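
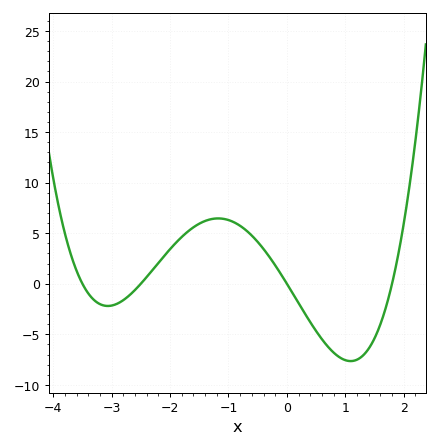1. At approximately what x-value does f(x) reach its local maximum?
-1.2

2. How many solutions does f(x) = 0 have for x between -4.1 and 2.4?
4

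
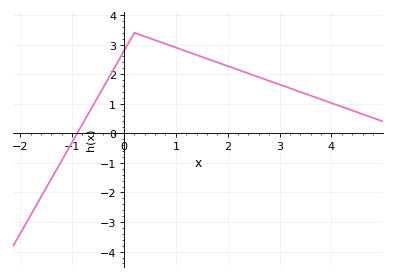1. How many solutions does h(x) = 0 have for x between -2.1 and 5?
1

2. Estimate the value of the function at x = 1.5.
2.59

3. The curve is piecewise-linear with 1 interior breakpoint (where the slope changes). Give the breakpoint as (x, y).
(0.2, 3.4)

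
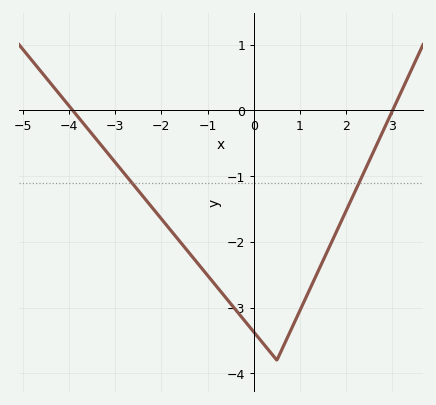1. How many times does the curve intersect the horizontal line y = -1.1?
2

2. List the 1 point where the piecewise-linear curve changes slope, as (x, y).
(0.5, -3.8)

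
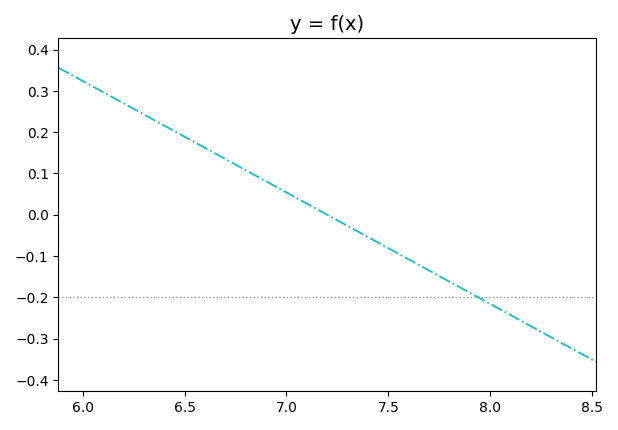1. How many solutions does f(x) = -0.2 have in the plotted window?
1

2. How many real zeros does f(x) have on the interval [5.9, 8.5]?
1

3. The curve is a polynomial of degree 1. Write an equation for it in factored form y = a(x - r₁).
y = -0.27(x - 7.2)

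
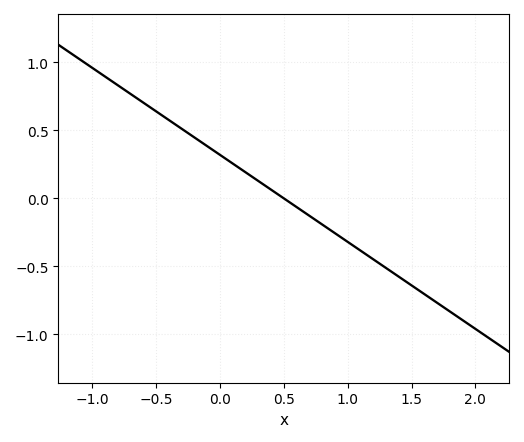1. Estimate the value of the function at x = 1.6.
-0.704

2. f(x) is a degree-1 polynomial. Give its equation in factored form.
y = -0.64(x - 0.5)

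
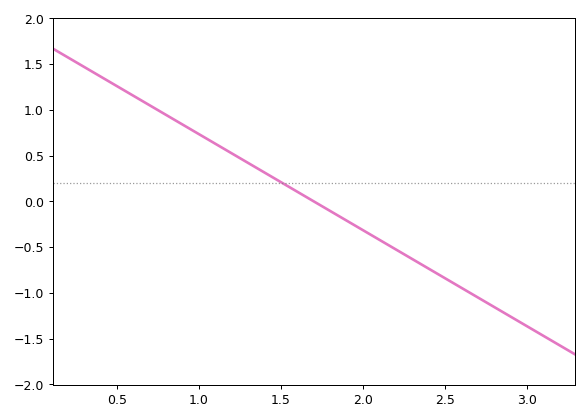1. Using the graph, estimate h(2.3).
-0.65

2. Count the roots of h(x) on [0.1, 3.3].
1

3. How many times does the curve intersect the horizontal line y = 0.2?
1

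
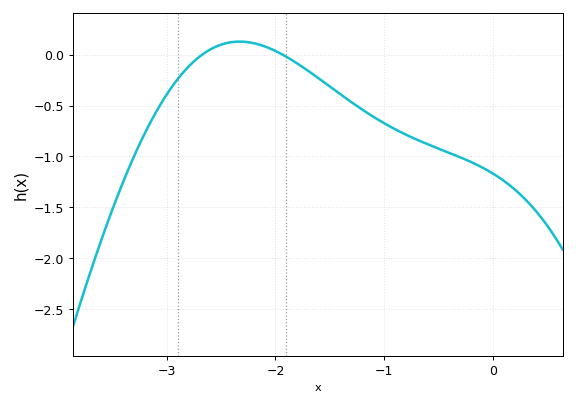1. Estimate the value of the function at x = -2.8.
-0.117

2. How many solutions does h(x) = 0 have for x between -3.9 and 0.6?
2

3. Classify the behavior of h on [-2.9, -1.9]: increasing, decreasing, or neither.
neither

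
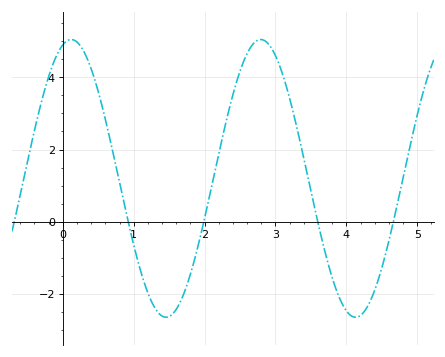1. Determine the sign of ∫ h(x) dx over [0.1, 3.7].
positive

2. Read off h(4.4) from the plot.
-1.9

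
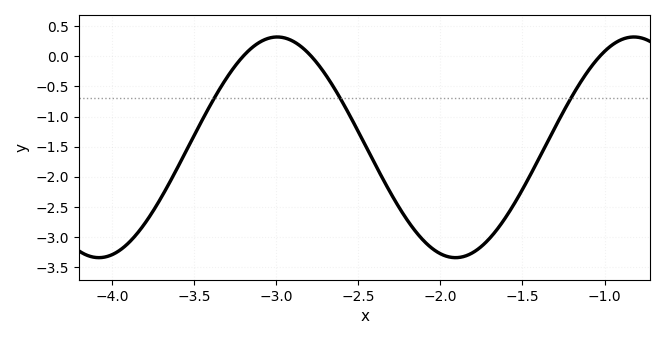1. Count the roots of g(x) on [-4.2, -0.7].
3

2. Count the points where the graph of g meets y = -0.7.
3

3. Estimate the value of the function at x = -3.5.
-1.31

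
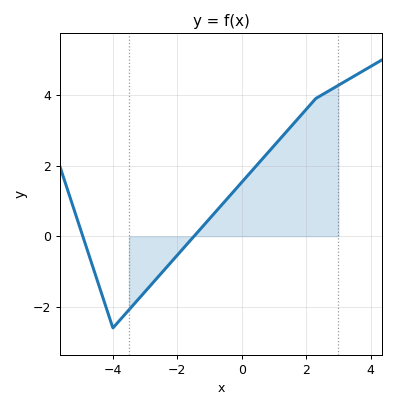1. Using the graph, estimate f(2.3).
4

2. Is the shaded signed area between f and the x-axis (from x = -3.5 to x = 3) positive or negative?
positive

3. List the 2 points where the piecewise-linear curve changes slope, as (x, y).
(-4, -2.6); (2.3, 3.9)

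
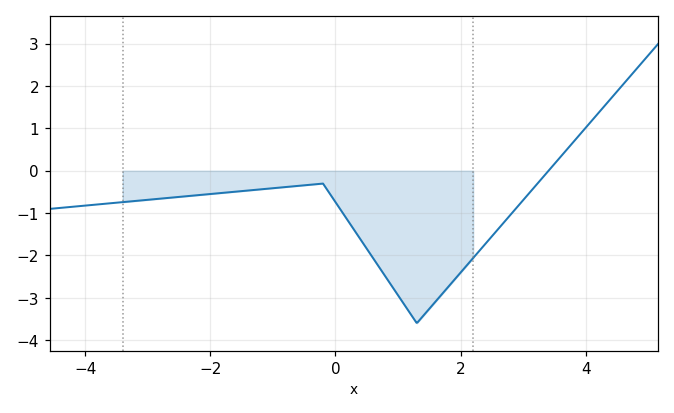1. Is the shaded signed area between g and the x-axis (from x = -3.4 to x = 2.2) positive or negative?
negative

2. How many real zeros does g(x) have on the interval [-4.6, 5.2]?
1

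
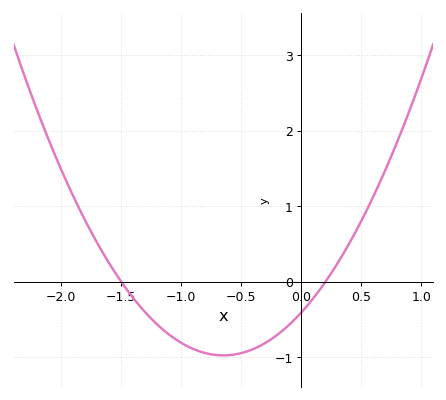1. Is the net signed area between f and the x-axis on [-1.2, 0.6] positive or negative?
negative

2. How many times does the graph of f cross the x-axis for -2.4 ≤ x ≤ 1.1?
2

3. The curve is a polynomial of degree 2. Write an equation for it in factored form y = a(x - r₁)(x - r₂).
y = 1.35(x + 1.5)(x - 0.2)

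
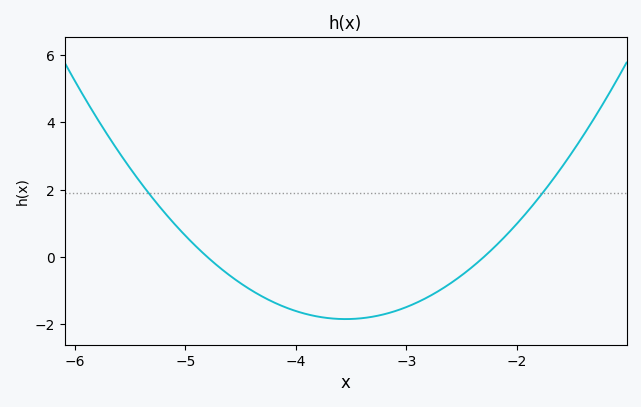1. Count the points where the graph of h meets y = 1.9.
2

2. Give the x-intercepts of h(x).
-4.8, -2.3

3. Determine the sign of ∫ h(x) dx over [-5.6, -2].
negative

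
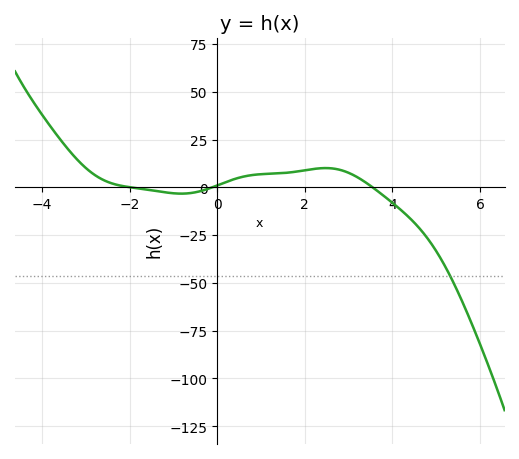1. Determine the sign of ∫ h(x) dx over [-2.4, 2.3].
positive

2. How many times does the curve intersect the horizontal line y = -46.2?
1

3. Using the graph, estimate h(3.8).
-4.41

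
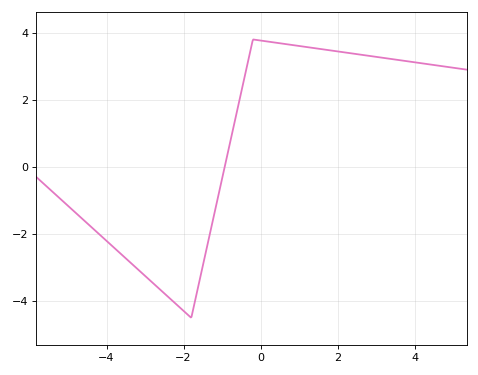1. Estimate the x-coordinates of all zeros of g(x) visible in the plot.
-0.933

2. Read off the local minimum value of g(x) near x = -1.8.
-4.5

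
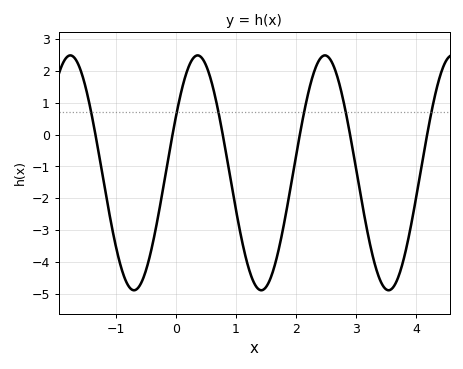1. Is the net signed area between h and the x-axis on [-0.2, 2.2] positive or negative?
negative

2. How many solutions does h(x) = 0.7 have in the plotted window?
6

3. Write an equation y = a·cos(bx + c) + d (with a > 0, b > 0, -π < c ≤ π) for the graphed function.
y = 3.68cos(2.96x - 1.07) - 1.2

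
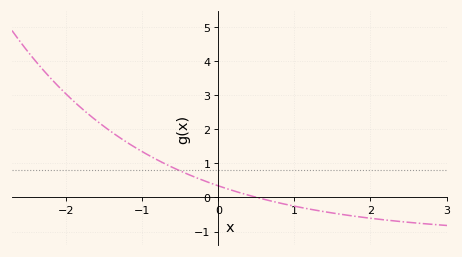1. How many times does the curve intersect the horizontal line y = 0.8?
1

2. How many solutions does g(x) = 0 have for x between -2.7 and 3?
1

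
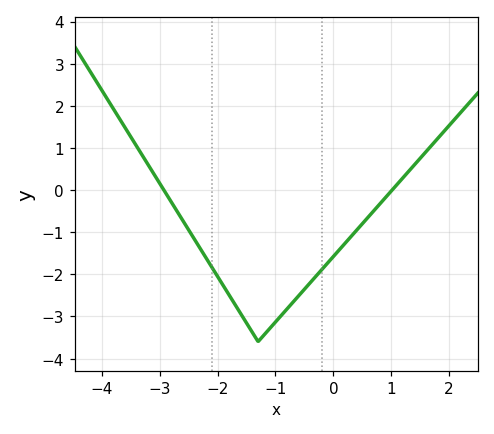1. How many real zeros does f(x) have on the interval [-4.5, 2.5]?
2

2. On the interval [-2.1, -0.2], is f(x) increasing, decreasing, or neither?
neither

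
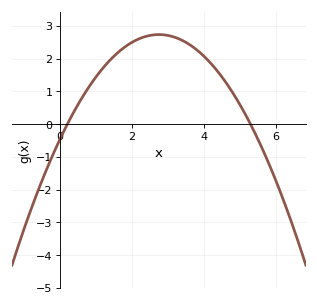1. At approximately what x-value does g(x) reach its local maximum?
2.75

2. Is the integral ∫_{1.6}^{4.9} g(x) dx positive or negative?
positive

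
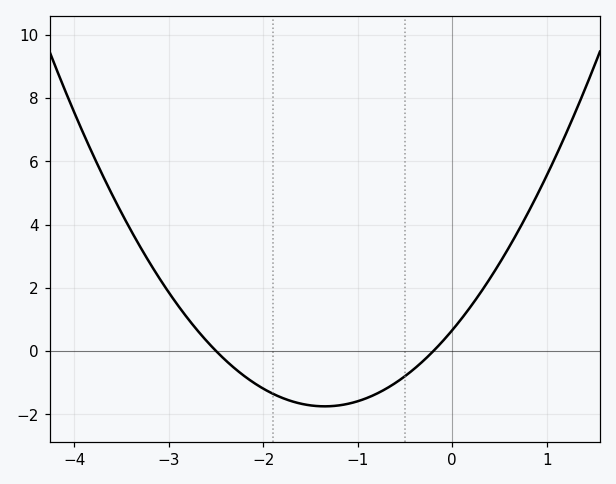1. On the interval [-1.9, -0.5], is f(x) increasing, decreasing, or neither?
neither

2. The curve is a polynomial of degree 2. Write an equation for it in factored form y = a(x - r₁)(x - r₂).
y = 1.32(x + 2.5)(x + 0.2)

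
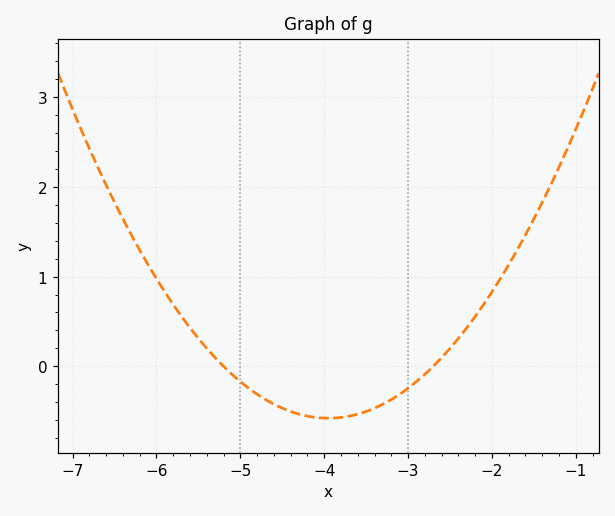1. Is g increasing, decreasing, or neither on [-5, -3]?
neither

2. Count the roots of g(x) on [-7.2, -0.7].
2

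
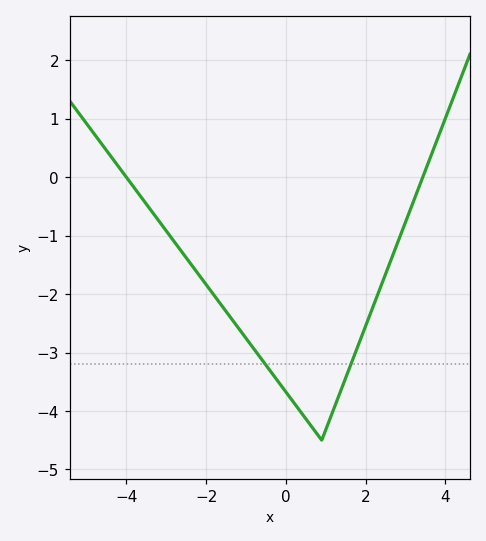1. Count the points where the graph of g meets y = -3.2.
2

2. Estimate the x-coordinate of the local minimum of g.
0.8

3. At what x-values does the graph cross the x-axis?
-4, 3.4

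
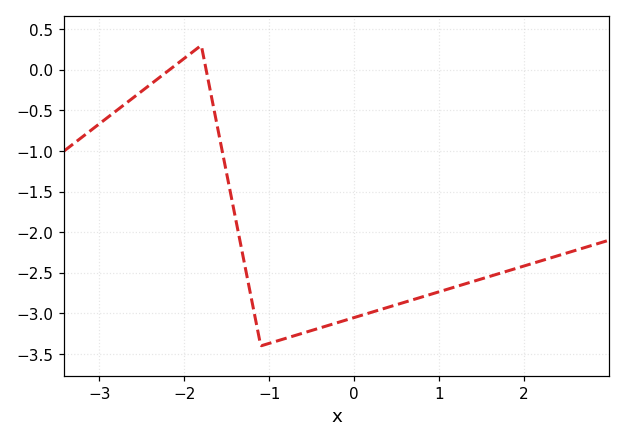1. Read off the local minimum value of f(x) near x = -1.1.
-3.4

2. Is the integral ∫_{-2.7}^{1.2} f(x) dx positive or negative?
negative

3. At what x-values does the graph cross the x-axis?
-2.2, -1.7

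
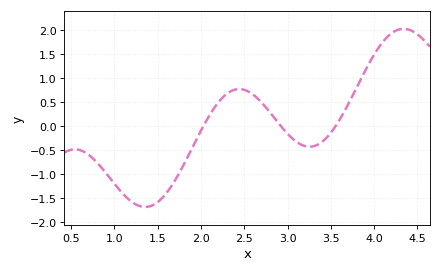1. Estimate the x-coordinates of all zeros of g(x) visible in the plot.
2, 2.9, 3.6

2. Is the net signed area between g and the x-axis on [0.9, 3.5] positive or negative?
negative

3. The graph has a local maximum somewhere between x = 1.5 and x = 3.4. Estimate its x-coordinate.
2.4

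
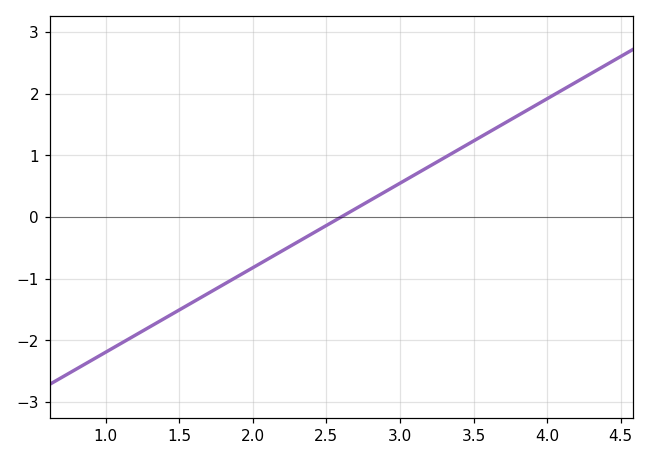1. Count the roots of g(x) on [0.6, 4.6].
1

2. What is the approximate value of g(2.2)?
-0.5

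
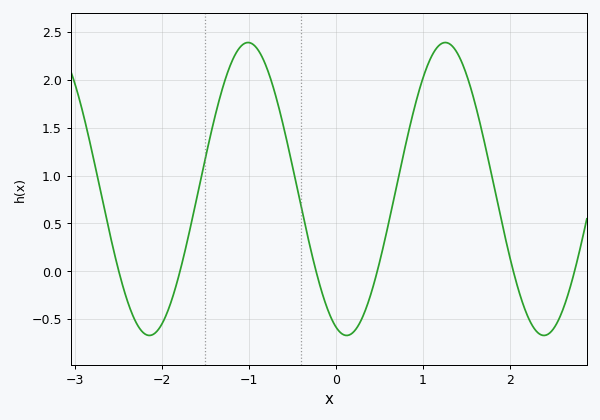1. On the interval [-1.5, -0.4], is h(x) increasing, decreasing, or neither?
neither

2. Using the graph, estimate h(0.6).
0.45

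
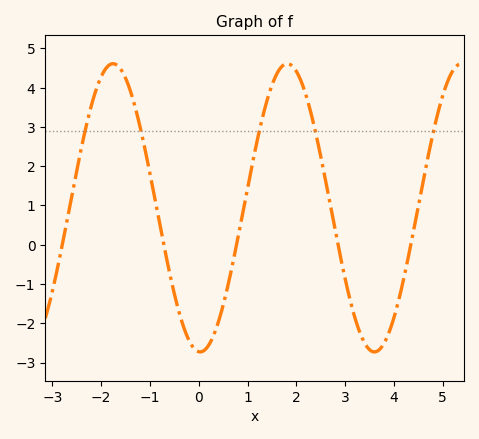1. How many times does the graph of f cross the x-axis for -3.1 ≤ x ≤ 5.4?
5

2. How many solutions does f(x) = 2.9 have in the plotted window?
5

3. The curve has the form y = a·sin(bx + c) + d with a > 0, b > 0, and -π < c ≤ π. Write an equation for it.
y = 3.67sin(1.8x - 1.6) + 0.94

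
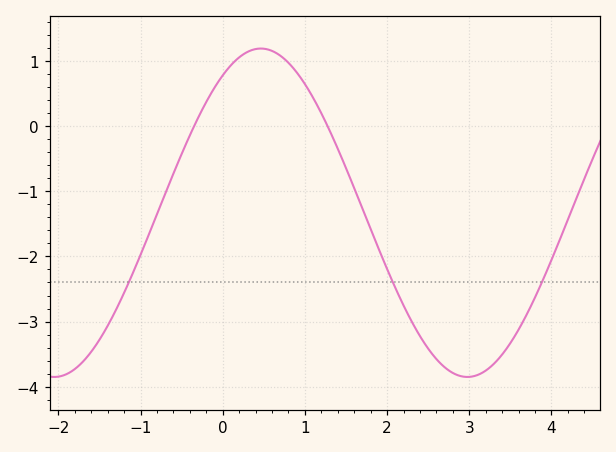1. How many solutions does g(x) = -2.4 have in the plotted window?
3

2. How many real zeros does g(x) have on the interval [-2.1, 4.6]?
2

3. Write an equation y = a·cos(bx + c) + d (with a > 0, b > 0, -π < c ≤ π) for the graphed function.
y = 2.52cos(1.2x - 0.58) - 1.33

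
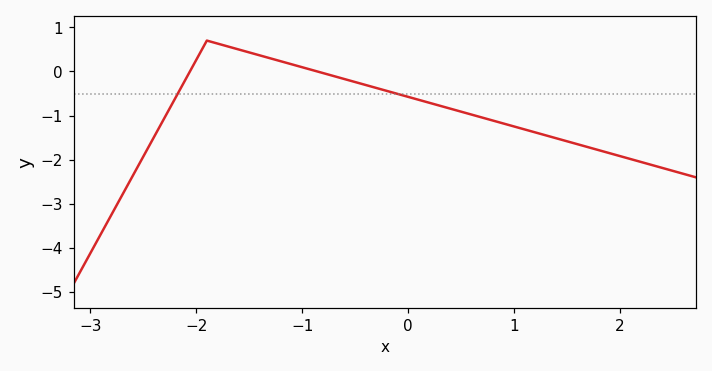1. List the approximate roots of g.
-2.06, -0.857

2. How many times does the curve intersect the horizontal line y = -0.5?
2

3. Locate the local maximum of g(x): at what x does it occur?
-1.9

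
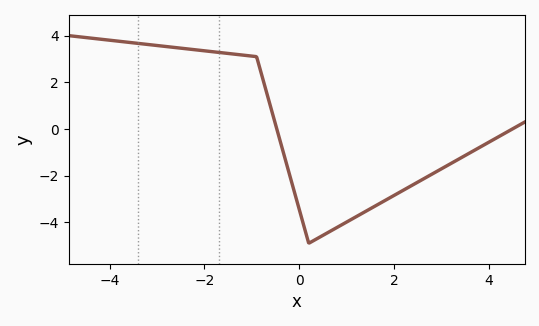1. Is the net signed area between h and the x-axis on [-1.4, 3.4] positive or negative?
negative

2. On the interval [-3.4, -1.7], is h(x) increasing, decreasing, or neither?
decreasing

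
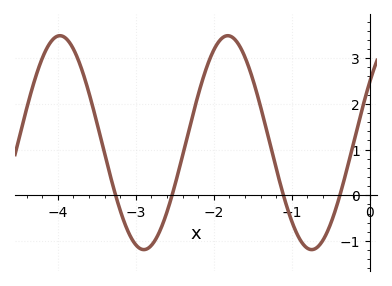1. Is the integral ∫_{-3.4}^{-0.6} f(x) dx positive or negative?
positive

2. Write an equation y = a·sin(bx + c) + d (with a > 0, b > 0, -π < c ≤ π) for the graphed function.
y = 2.34sin(2.9x + 0.6) + 1.15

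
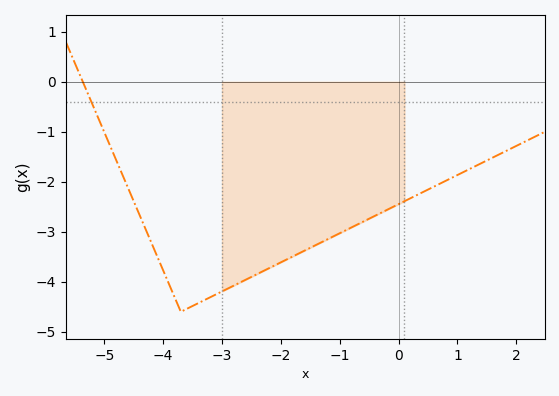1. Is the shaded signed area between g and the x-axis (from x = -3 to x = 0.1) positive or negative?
negative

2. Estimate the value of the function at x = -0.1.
-2.5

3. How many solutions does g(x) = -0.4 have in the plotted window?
1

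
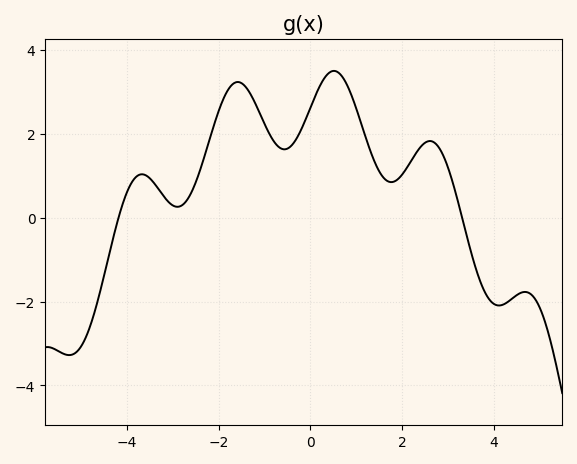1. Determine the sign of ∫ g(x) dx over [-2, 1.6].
positive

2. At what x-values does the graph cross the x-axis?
-4.2, 3.4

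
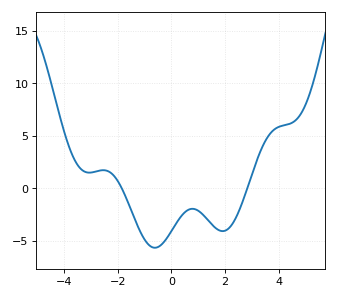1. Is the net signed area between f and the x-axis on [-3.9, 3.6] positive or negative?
negative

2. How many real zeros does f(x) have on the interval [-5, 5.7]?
2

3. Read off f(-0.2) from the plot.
-4.87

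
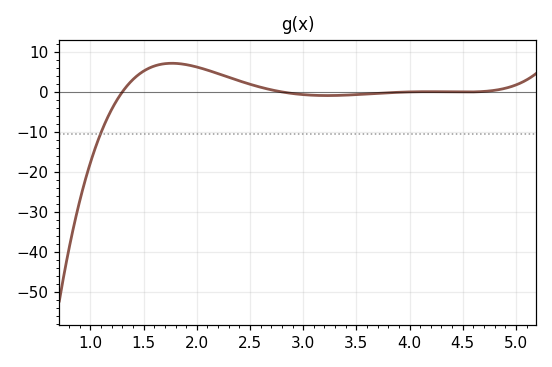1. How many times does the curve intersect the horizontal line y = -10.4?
1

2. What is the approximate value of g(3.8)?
0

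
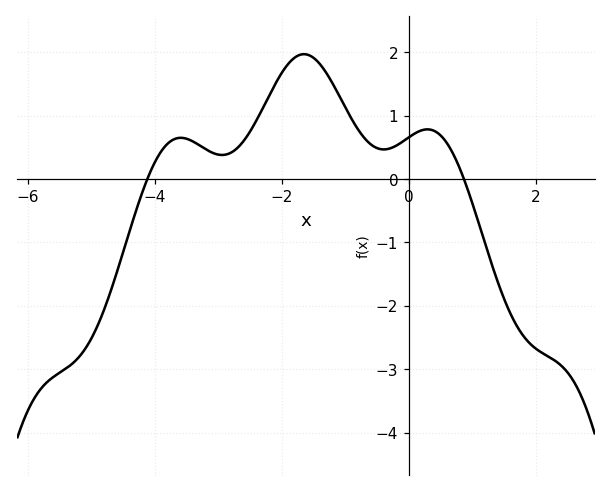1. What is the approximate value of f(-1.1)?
1.3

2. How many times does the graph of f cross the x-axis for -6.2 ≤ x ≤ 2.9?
2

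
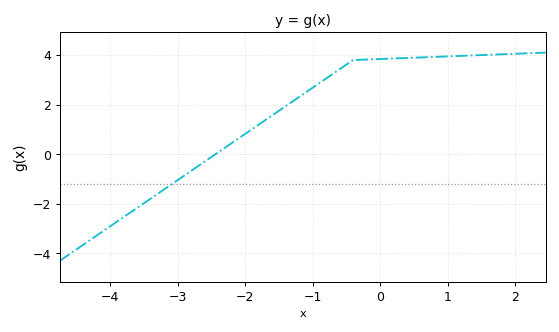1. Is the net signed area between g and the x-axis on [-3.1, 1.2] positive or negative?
positive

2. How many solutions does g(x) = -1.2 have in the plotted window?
1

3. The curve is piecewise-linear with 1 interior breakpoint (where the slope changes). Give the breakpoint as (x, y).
(-0.4, 3.8)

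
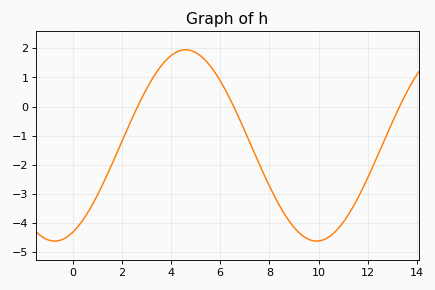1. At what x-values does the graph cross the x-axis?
2.6, 6.6, 13.2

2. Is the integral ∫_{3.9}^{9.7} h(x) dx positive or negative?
negative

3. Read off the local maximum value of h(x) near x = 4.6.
1.9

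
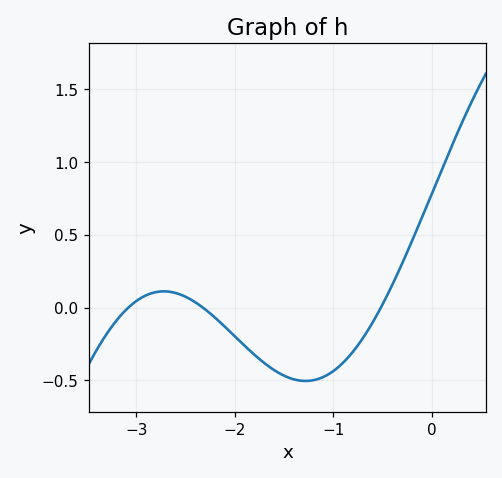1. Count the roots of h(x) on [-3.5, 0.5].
3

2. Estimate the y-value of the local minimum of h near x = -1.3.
-0.504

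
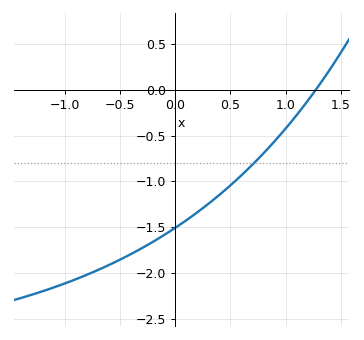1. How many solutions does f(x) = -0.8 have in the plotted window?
1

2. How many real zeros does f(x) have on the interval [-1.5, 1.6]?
1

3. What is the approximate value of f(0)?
-1.5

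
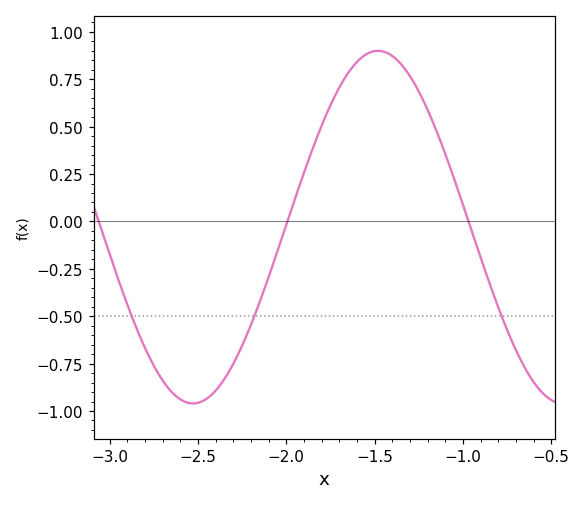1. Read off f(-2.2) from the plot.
-0.546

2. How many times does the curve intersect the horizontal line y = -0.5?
3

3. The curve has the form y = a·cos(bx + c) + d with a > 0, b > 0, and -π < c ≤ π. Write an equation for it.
y = 0.93cos(3x - 1.84) - 0.03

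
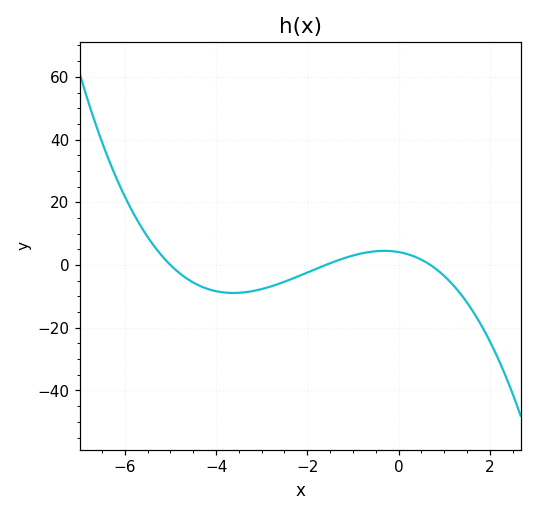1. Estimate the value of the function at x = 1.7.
-16.4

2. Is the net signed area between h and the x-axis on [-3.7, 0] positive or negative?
negative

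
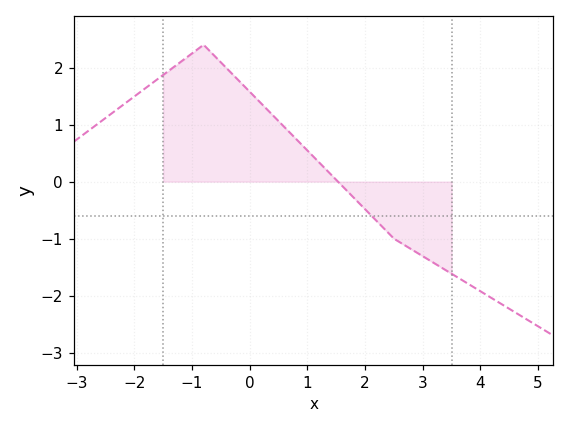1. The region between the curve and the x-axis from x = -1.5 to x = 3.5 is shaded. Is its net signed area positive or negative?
positive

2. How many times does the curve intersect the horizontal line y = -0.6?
1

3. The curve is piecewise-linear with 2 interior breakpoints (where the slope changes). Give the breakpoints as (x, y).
(-0.8, 2.4); (2.5, -1)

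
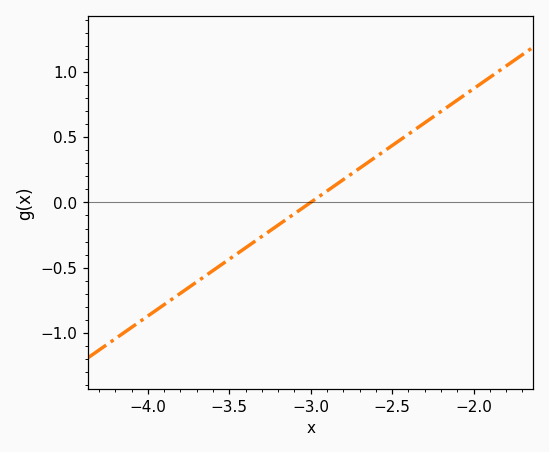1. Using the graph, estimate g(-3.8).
-0.7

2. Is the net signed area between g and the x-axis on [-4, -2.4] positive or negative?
negative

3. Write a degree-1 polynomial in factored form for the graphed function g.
y = 0.87(x + 3)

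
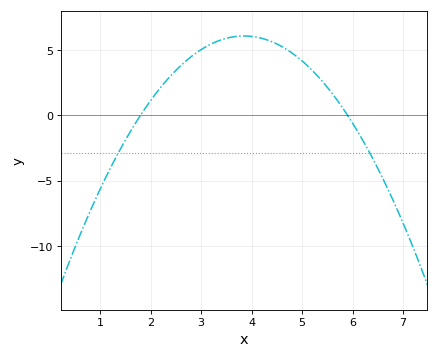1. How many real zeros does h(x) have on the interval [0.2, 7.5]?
2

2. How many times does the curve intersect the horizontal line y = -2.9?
2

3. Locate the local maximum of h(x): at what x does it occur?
3.8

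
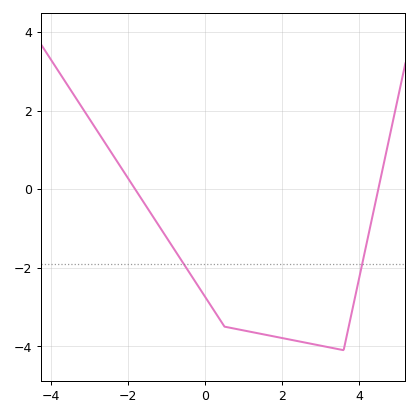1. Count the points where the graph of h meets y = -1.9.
2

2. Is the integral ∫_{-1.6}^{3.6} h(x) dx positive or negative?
negative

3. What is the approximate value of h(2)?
-3.8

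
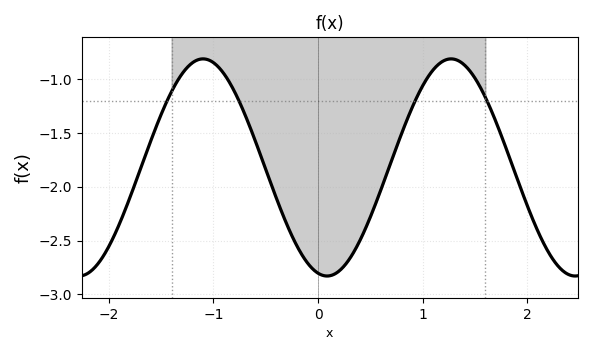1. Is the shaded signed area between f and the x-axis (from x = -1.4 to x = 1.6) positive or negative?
negative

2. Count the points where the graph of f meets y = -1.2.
4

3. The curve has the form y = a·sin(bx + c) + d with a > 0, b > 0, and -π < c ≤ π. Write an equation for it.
y = 1.01sin(2.6x - 1.8) - 1.82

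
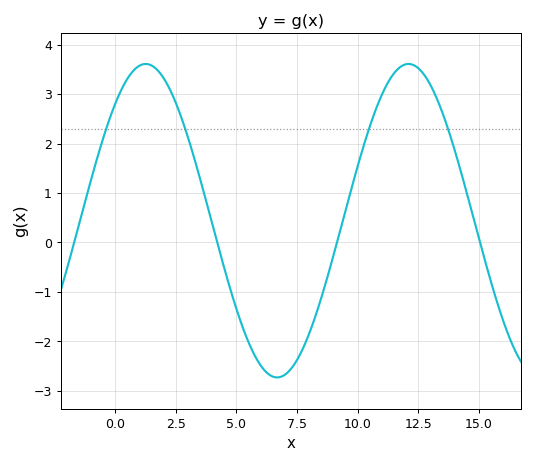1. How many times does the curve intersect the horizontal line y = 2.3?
4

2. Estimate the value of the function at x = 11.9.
3.6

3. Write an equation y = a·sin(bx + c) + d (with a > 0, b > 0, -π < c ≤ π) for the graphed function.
y = 3.17sin(0.58x + 0.84) + 0.44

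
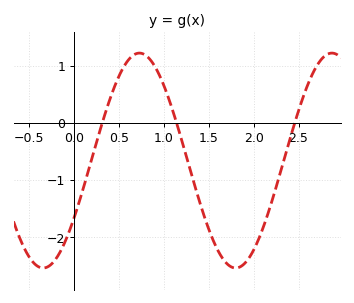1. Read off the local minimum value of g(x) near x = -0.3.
-2.5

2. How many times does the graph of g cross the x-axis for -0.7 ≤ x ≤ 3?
3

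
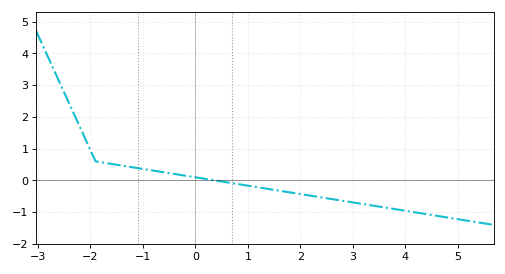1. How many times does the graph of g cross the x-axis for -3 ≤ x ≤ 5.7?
1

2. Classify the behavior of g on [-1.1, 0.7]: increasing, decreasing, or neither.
decreasing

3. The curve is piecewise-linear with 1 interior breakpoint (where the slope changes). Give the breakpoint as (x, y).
(-1.9, 0.6)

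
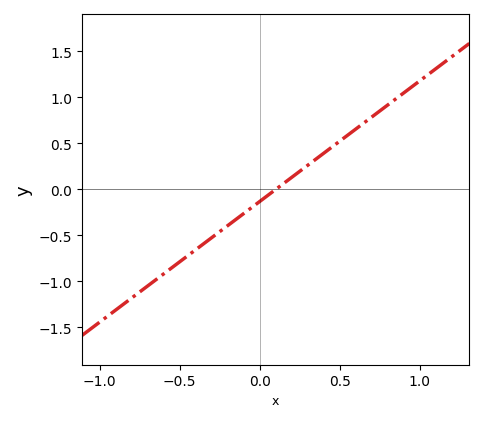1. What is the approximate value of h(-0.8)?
-1.2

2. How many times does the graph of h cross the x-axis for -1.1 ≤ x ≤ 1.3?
1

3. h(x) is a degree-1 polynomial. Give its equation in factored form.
y = 1.31(x - 0.1)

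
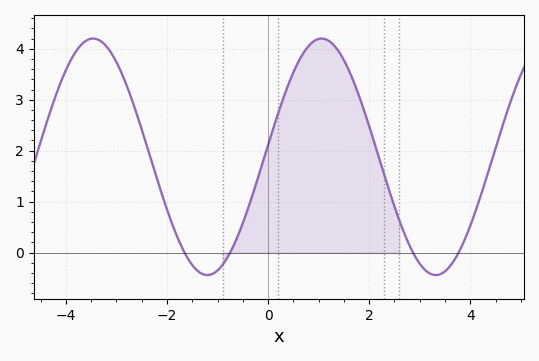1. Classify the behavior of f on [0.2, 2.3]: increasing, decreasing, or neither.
neither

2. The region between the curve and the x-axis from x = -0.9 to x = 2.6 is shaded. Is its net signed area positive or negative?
positive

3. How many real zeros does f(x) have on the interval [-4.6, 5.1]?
4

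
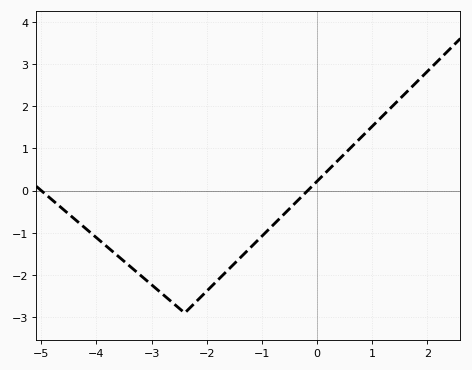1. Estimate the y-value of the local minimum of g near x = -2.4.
-2.9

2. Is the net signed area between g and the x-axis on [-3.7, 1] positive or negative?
negative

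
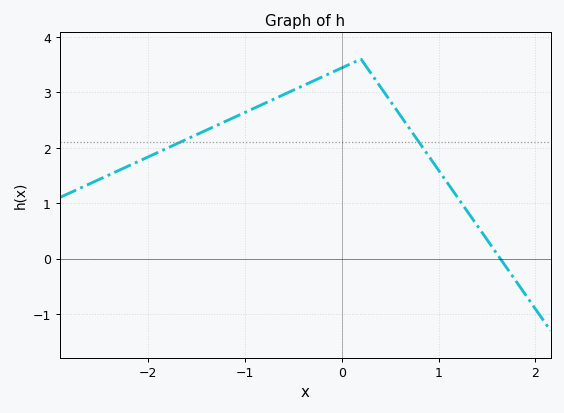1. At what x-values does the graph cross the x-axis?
1.64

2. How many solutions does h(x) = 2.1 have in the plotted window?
2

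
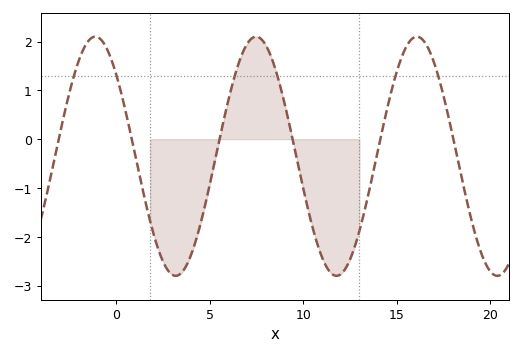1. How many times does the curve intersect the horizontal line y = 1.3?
6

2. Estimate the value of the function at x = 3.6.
-2.7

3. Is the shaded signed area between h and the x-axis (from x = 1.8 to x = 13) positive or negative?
negative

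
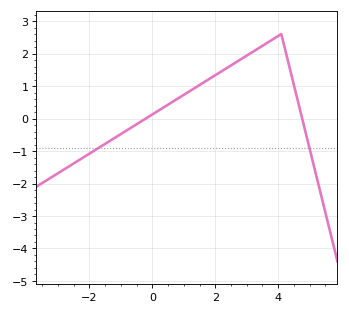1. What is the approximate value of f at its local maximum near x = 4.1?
2.6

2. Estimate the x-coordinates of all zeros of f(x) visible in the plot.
-0.209, 4.76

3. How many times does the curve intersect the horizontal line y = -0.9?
2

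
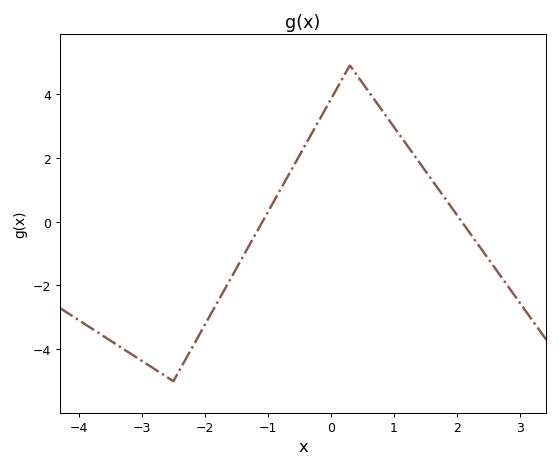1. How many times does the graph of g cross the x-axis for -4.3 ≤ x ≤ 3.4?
2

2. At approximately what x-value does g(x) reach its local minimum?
-2.5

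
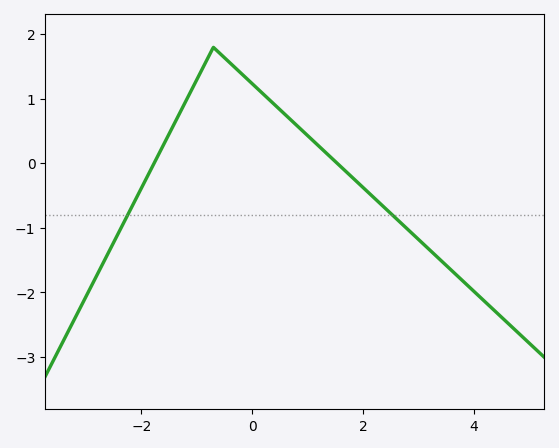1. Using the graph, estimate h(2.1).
-0.452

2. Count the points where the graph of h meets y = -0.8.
2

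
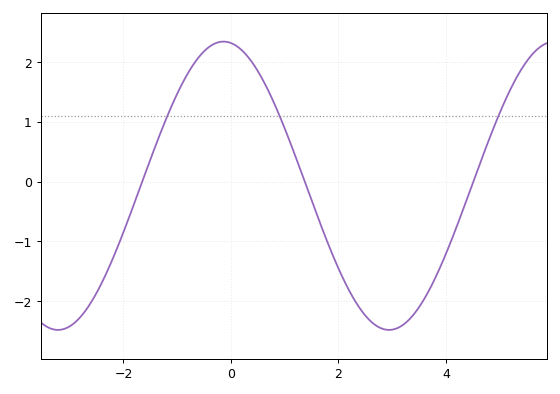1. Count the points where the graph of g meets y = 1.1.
3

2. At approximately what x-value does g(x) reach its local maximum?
-0.138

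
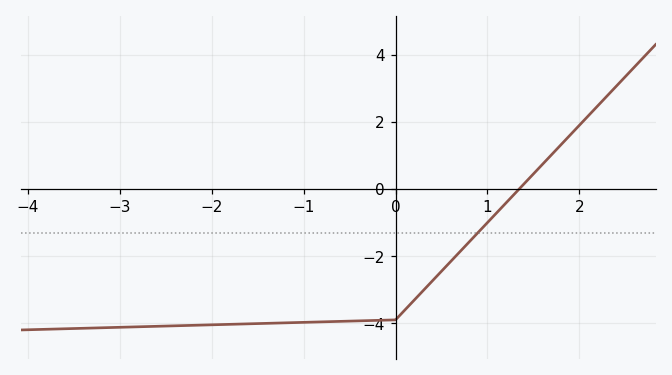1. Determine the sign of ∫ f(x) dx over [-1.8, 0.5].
negative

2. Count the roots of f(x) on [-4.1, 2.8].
1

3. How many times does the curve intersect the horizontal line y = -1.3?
1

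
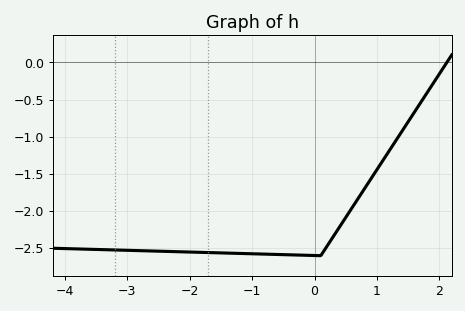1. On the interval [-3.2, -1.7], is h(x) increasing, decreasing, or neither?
decreasing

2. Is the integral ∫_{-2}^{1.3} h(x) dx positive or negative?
negative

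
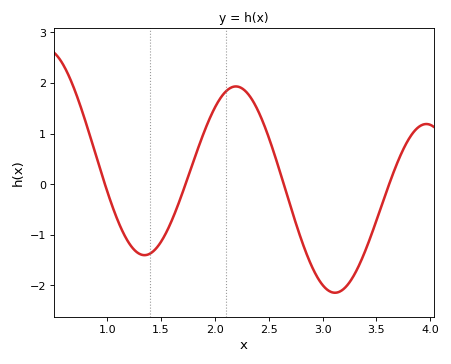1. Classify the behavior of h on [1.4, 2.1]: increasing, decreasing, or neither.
increasing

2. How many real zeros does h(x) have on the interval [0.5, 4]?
4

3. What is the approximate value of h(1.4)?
-1.4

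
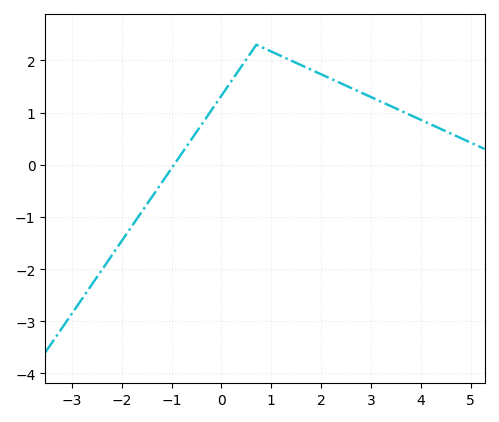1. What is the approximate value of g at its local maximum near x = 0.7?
2.3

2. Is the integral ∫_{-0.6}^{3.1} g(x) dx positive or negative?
positive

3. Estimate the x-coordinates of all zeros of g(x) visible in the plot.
-0.952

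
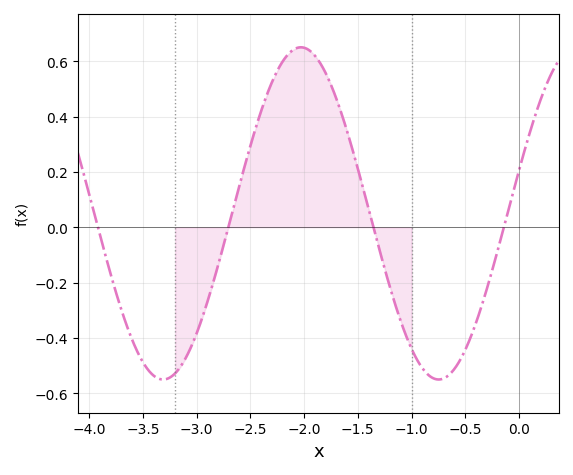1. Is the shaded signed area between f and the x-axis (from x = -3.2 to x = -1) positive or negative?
positive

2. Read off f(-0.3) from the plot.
-0.22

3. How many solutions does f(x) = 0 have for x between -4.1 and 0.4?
4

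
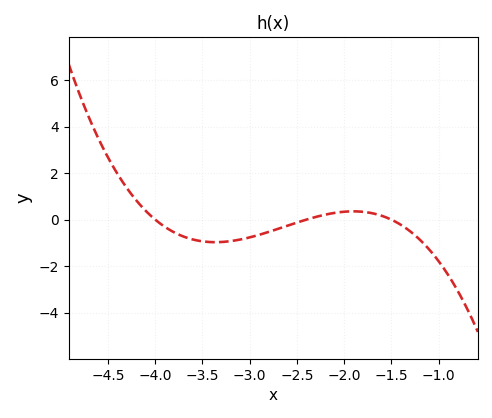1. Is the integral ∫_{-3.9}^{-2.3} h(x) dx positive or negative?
negative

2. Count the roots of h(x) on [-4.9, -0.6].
3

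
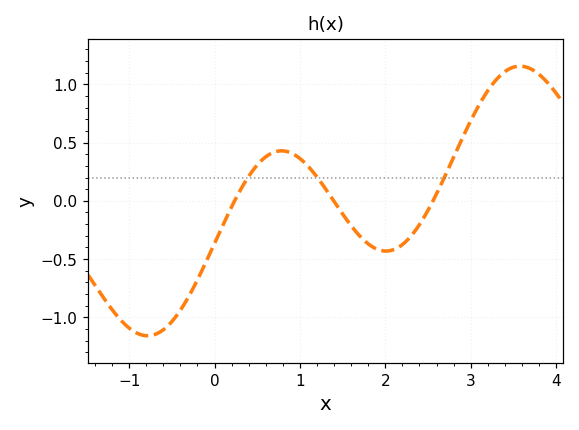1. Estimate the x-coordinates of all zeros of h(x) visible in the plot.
0.2, 1.4, 2.6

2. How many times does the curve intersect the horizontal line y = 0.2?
3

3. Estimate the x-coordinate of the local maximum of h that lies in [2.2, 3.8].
3.6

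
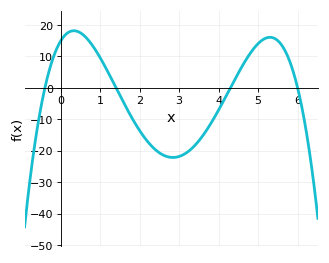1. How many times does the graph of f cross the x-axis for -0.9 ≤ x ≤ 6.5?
4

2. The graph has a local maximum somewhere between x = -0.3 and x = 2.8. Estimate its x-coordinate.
0.3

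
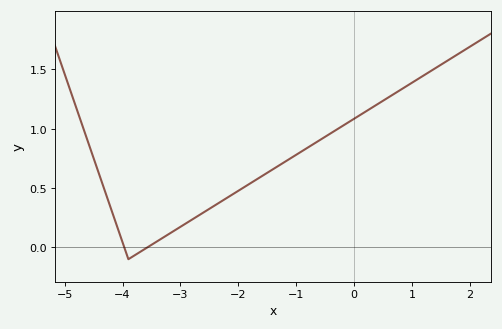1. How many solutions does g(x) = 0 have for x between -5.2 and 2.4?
2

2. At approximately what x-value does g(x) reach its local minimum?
-3.8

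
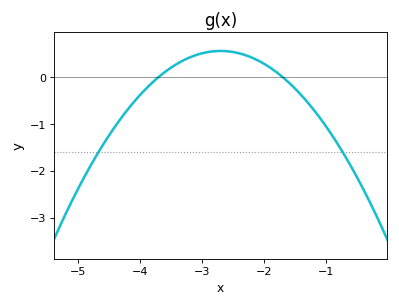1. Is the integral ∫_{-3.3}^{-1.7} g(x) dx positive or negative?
positive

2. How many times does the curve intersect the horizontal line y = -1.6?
2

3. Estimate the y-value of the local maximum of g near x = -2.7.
0.6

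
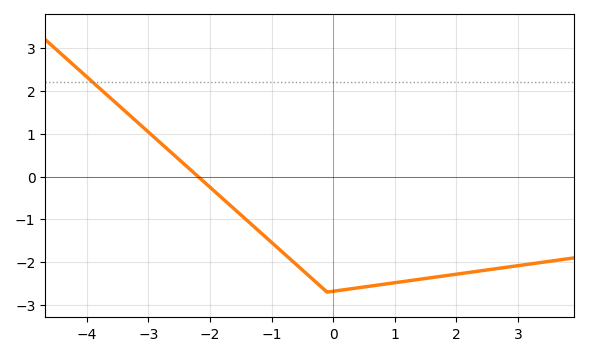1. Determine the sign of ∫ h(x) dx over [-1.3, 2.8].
negative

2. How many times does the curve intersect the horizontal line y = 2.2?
1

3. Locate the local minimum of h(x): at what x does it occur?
-0.098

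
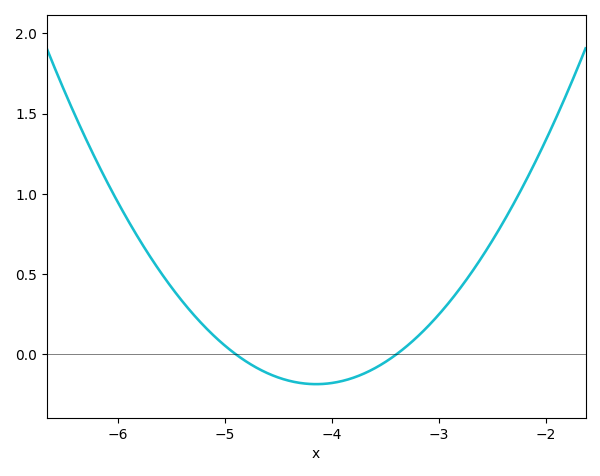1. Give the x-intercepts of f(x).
-4.9, -3.4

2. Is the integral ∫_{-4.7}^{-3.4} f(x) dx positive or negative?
negative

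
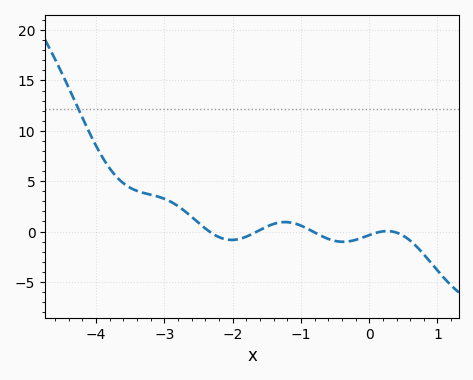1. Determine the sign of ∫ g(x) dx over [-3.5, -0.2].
positive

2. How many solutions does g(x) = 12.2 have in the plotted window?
1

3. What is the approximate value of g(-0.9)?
0.5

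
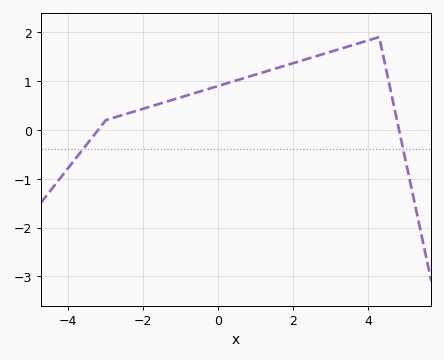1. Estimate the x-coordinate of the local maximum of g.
4.2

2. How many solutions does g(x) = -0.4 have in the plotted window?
2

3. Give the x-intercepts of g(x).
-3.2, 4.8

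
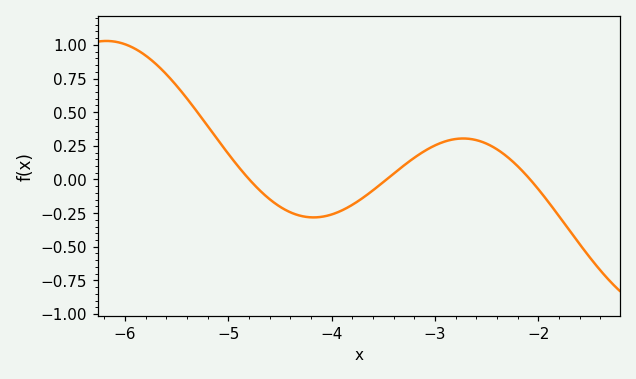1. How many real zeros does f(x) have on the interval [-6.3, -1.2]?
3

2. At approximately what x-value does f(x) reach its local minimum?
-4.2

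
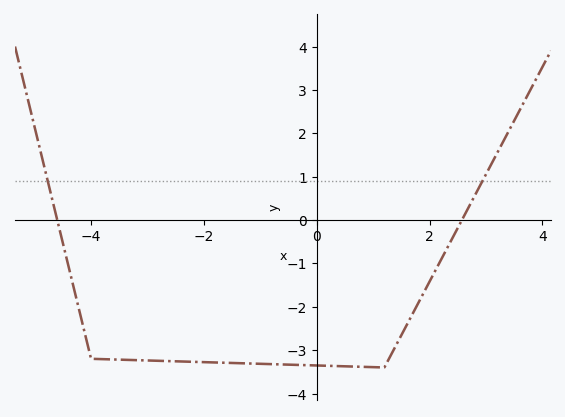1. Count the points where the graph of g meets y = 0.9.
2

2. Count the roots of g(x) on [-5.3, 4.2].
2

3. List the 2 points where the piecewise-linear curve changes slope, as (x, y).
(-4, -3.2); (1.2, -3.4)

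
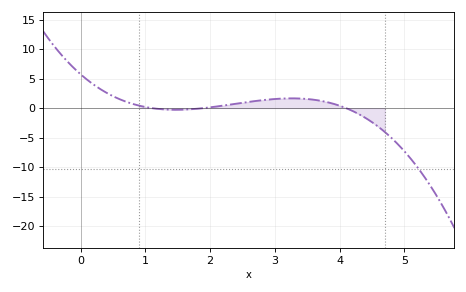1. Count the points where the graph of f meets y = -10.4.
1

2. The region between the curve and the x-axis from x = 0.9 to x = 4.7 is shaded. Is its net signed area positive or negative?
positive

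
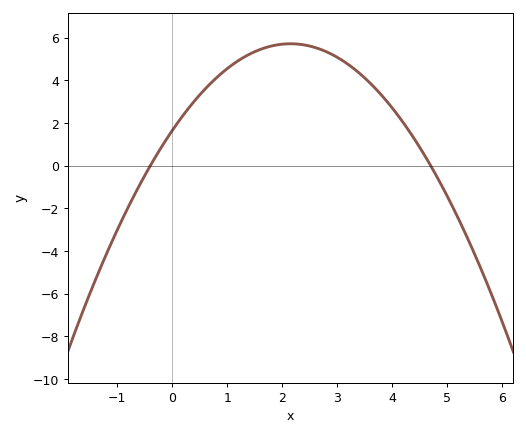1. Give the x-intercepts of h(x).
-0.4, 4.6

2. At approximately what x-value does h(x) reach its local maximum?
2.2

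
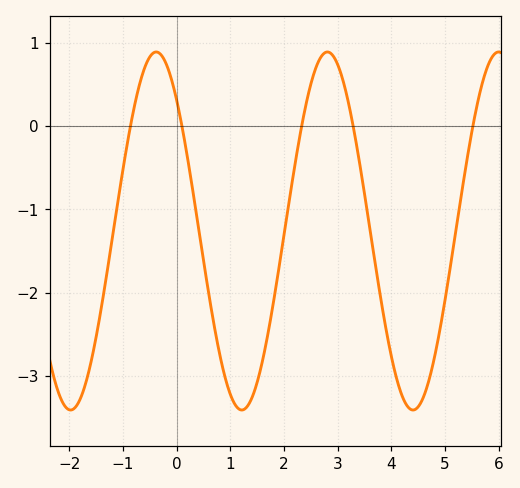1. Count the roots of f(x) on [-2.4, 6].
5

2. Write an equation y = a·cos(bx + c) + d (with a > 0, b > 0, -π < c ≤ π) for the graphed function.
y = 2.15cos(1.97x + 0.75) - 1.26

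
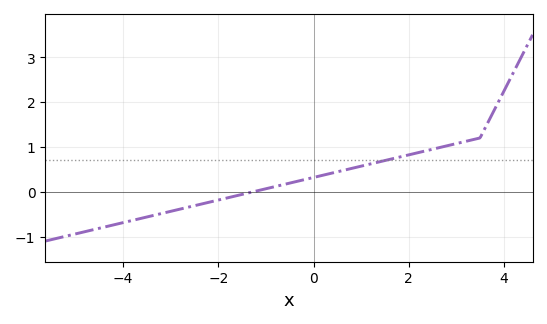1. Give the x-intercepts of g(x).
-1.27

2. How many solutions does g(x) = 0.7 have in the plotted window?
1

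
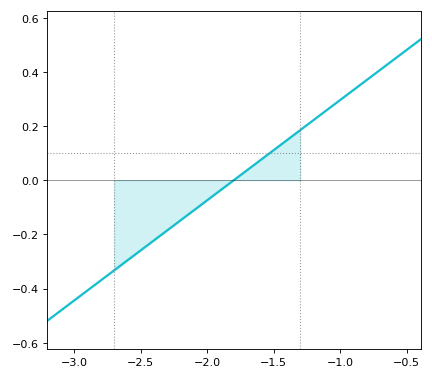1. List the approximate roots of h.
-1.8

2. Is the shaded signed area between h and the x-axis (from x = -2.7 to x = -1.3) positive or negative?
negative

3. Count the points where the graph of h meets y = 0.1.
1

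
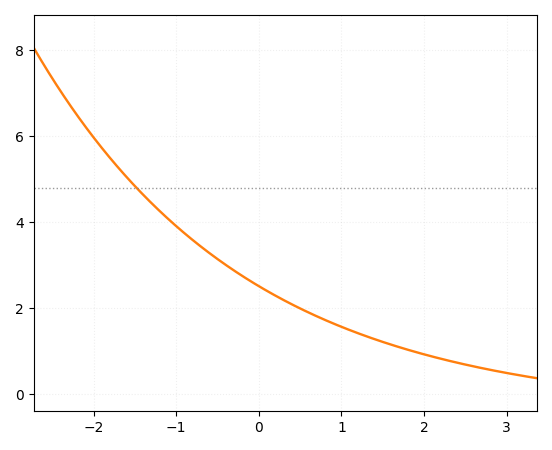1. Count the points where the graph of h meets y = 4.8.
1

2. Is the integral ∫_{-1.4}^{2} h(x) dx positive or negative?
positive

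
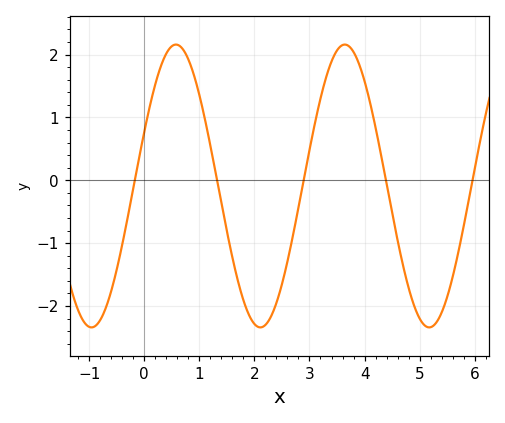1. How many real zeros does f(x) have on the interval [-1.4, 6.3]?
5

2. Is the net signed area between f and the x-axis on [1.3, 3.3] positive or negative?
negative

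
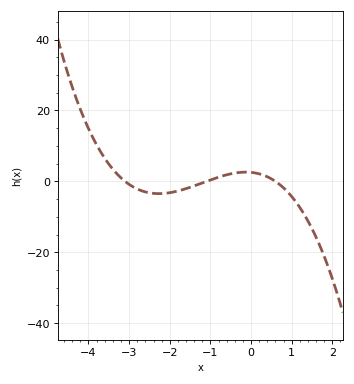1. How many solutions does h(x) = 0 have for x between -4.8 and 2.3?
3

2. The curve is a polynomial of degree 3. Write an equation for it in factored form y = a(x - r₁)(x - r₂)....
y = -1.24(x + 3.1)(x + 1.1)(x - 0.6)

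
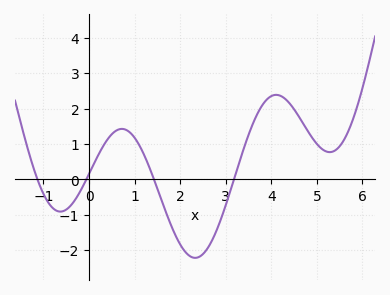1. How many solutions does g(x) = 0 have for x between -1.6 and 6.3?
4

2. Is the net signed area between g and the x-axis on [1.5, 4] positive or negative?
negative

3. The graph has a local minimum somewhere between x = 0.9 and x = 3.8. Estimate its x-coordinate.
2.33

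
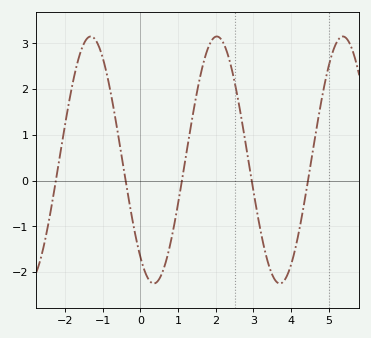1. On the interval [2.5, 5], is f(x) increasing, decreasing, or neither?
neither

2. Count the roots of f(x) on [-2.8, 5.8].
5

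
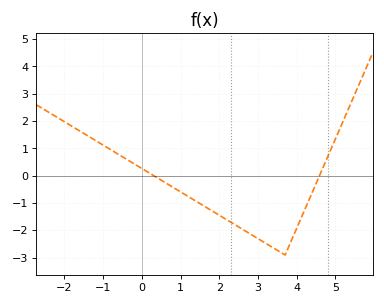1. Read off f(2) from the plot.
-1.4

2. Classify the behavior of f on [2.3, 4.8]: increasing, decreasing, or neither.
neither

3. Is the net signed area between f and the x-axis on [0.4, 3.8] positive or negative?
negative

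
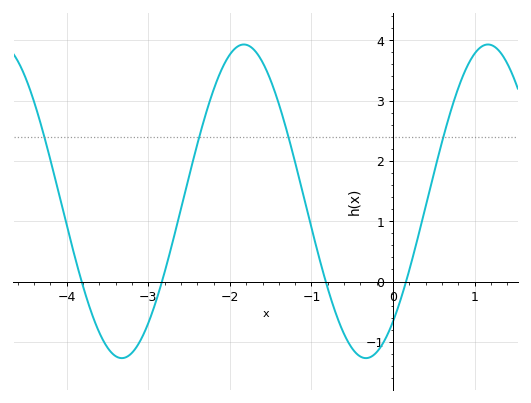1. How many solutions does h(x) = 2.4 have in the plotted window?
4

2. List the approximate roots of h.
-3.82, -2.83, -0.825, 0.159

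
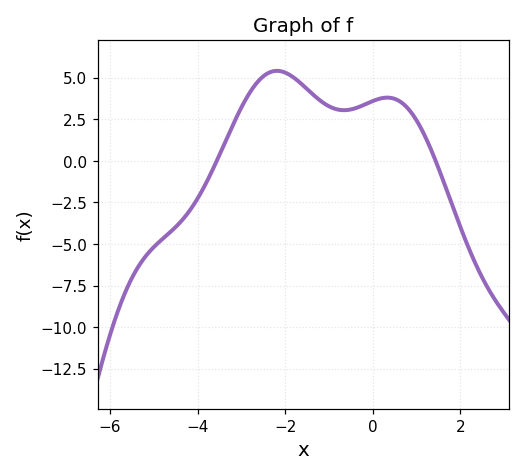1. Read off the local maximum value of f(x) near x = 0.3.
3.82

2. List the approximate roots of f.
-3.56, 1.44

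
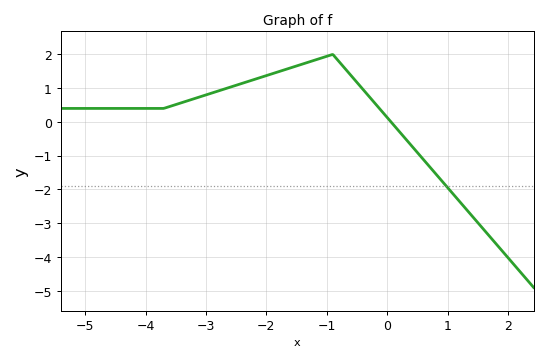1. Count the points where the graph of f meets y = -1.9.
1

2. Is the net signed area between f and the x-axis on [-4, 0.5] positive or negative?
positive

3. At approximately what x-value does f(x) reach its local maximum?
-0.902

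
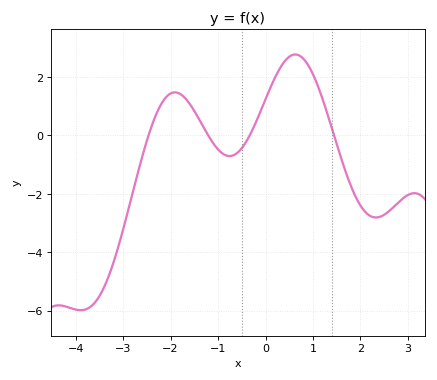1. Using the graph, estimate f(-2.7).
-1.4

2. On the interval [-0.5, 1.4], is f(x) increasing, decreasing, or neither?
neither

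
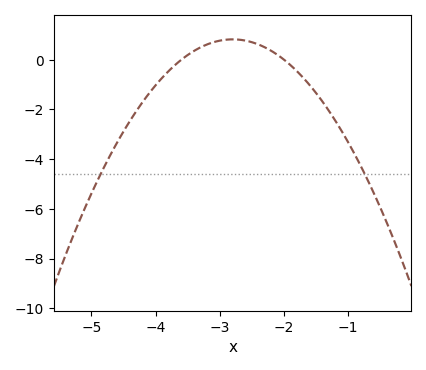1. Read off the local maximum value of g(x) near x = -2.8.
0.819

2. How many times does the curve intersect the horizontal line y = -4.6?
2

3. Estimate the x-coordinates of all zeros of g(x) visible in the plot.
-3.6, -2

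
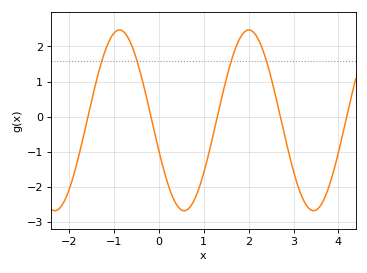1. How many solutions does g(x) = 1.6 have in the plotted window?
4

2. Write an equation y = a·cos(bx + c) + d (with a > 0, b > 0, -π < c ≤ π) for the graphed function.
y = 2.57cos(2.2x + 1.9) - 0.1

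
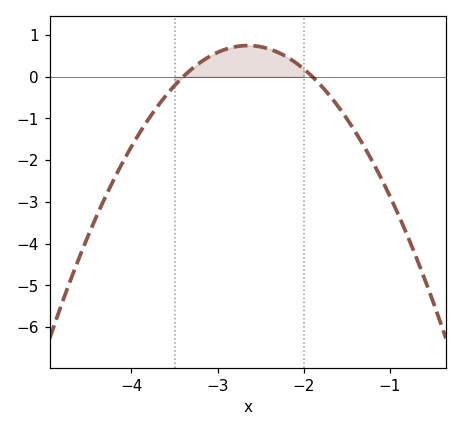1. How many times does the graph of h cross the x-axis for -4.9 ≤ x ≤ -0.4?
2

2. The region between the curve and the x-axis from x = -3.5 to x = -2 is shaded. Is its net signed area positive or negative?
positive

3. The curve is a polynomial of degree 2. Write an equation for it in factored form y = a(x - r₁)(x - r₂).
y = -1.33(x + 3.4)(x + 1.9)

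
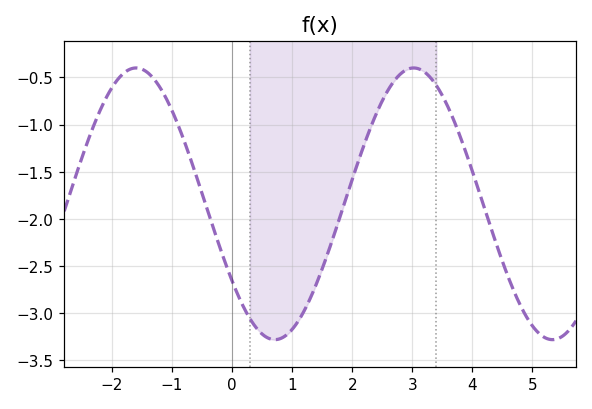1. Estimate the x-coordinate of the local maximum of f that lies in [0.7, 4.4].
3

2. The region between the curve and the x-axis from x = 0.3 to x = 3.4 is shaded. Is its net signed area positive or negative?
negative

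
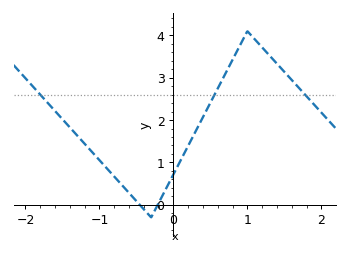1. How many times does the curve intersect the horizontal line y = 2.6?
3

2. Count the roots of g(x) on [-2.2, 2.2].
2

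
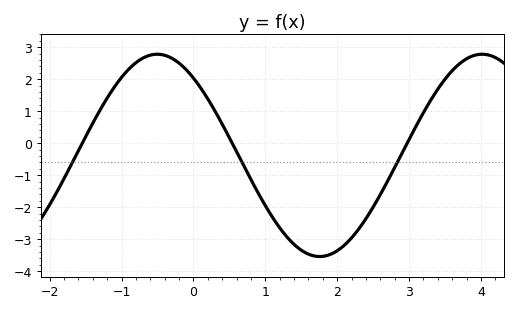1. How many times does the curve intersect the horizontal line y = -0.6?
3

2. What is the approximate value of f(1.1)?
-2.3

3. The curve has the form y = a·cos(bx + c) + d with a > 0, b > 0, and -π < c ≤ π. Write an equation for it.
y = 3.16cos(1.4x + 0.7) - 0.38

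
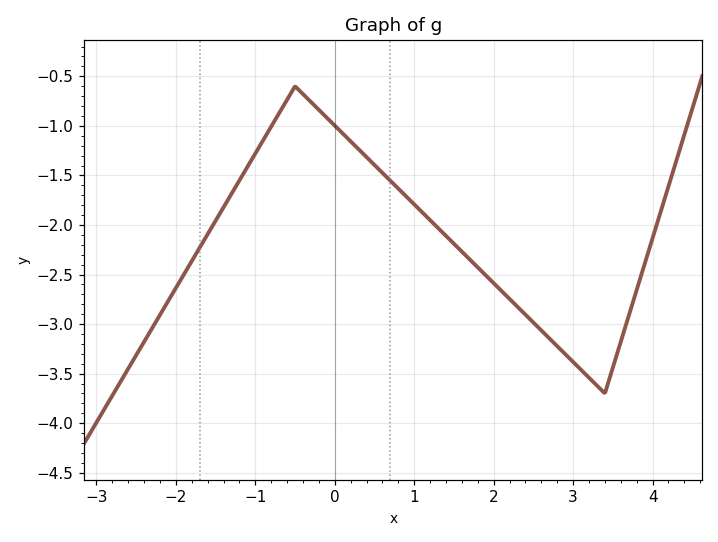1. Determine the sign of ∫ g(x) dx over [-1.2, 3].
negative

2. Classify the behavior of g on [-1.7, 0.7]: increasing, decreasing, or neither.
neither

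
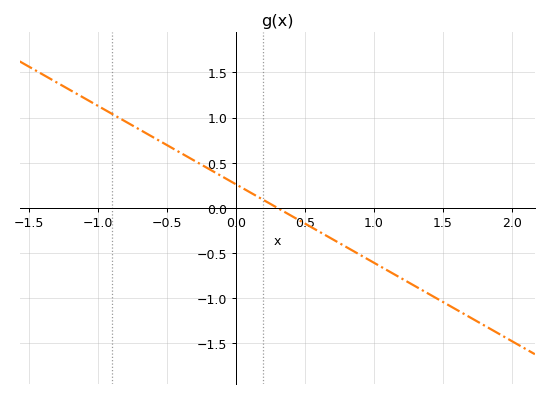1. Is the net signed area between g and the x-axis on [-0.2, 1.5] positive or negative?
negative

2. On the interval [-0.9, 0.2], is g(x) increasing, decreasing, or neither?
decreasing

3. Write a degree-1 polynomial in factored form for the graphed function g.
y = -0.87(x - 0.3)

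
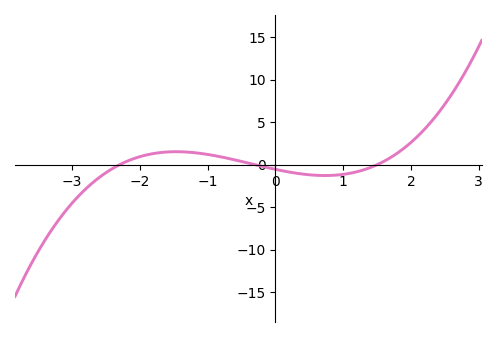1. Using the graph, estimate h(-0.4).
0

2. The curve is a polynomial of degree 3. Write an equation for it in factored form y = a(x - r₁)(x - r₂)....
y = 0.53(x + 2.3)(x + 0.3)(x - 1.5)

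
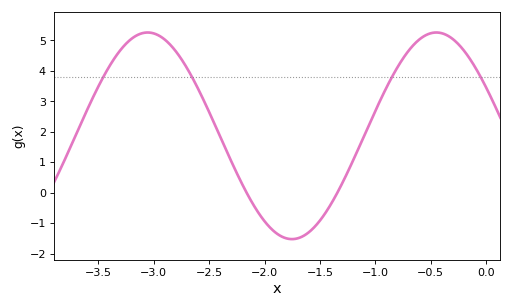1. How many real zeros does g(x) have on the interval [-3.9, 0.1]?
2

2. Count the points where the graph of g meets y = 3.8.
4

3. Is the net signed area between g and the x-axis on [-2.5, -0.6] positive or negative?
positive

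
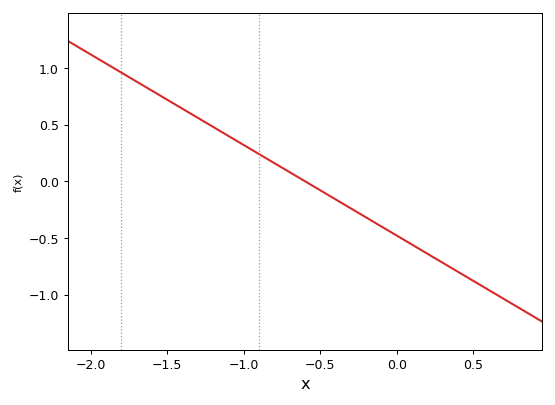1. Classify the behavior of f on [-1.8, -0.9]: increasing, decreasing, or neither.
decreasing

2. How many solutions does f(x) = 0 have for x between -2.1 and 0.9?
1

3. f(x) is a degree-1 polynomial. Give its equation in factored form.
y = -0.8(x + 0.6)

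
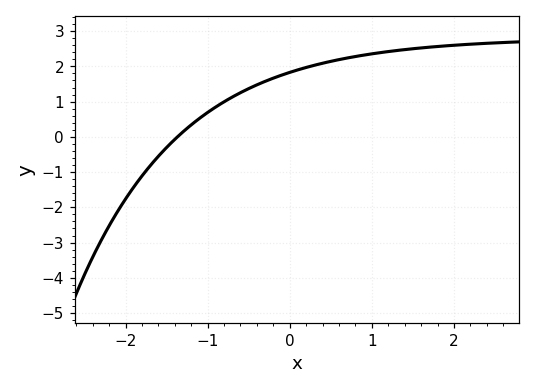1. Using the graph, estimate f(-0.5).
1.37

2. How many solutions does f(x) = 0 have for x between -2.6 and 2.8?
1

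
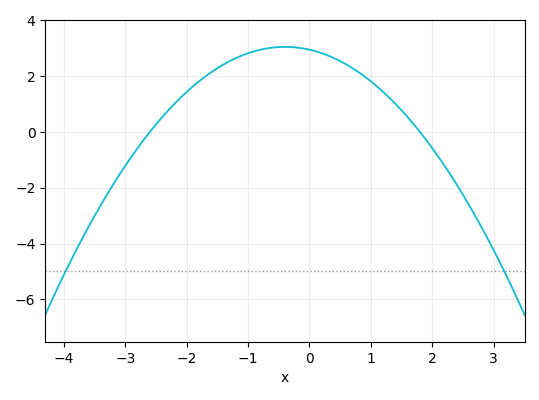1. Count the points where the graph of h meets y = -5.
2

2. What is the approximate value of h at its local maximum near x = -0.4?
3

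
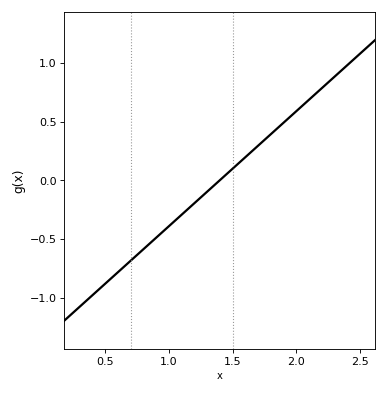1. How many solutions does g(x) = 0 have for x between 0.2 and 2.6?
1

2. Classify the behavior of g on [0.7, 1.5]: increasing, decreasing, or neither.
increasing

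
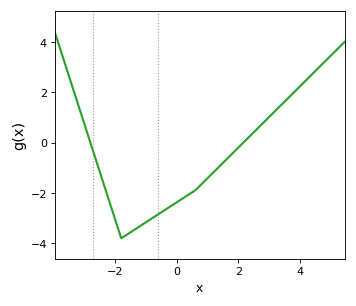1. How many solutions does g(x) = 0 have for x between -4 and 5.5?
2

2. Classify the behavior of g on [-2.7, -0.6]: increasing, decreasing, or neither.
neither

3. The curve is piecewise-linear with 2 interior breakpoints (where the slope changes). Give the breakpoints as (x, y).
(-1.8, -3.8); (0.6, -1.9)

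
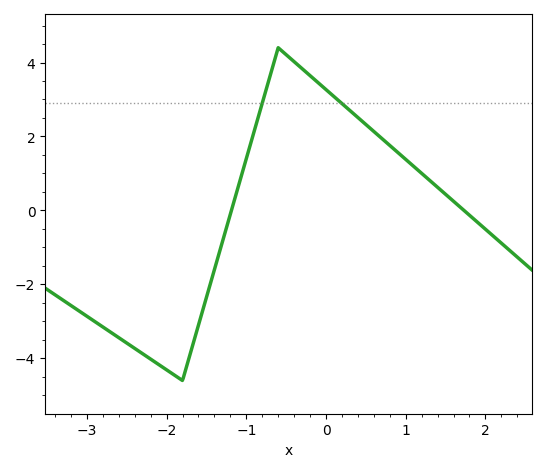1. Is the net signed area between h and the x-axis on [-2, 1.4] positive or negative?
positive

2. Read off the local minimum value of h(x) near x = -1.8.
-4.6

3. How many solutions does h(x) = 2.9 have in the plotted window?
2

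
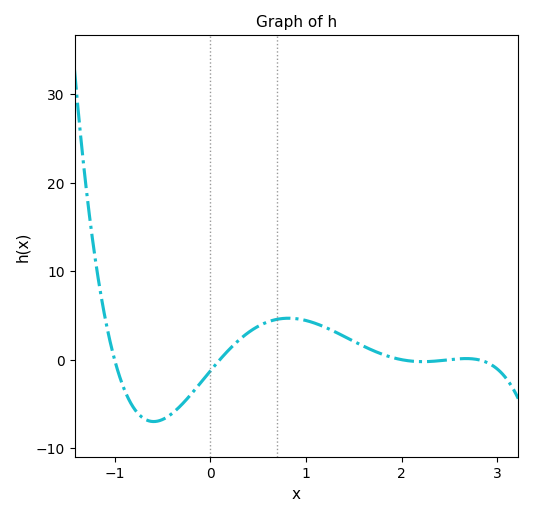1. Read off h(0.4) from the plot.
3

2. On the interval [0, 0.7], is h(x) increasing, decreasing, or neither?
increasing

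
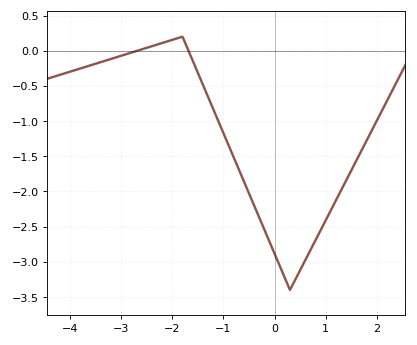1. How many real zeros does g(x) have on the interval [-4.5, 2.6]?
2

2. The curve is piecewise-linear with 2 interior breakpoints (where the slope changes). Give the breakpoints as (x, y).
(-1.8, 0.2); (0.3, -3.4)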